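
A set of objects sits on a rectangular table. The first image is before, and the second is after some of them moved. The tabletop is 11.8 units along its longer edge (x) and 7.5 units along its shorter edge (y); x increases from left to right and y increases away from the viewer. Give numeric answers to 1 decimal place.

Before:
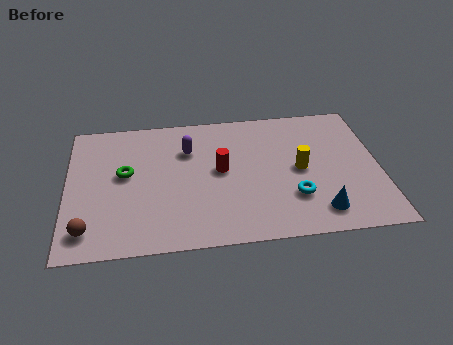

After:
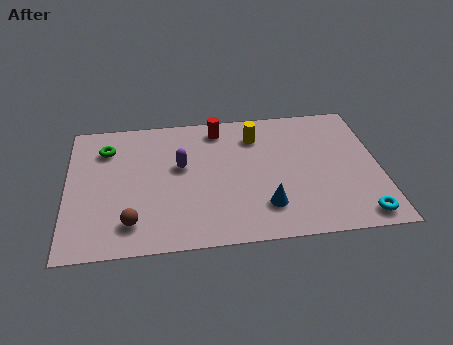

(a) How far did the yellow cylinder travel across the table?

2.6

The yellow cylinder was near (8.8, 3.7) before and (7.2, 5.8) after, so it travelled √(1.6² + 2.1²) ≈ 2.6 units.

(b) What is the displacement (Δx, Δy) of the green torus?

(-0.7, 1.5)

From the two frames, the green torus sits at roughly (2.2, 4.2) before and (1.5, 5.7) after.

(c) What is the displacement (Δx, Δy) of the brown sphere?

(1.6, 0.2)

The brown sphere started near (0.8, 1.3) and ended near (2.4, 1.5).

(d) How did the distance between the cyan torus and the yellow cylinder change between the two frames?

+4.6

They were about 1.5 units apart before and 6.1 after — 4.6 units further apart.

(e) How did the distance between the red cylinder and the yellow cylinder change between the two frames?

-1.5

The distance was about 3.0 in the first image and 1.5 in the second, so they moved 1.5 units closer together.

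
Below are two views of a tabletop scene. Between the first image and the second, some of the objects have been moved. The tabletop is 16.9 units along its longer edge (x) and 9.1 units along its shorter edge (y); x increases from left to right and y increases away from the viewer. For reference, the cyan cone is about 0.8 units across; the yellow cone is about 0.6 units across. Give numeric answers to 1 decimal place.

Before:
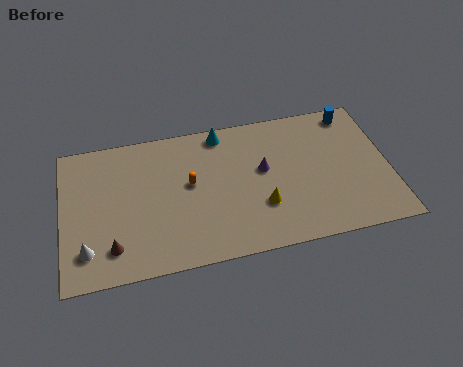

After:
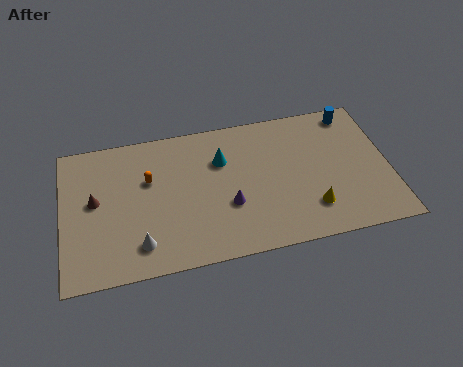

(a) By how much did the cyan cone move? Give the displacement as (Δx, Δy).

(-0.1, -1.8)

The cyan cone started near (8.4, 8.1) and ended near (8.3, 6.3).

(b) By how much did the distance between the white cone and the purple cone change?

-4.9

Before: roughly 9.7 units apart; after: 4.8. That's 4.9 units closer together.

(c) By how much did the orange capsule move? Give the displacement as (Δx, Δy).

(-2.1, 0.7)

The orange capsule was at about (6.6, 5.1) and moved to about (4.5, 5.8).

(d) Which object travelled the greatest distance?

the brown cone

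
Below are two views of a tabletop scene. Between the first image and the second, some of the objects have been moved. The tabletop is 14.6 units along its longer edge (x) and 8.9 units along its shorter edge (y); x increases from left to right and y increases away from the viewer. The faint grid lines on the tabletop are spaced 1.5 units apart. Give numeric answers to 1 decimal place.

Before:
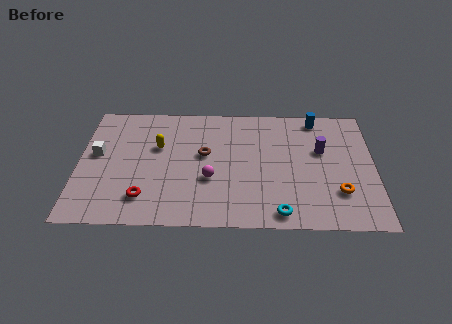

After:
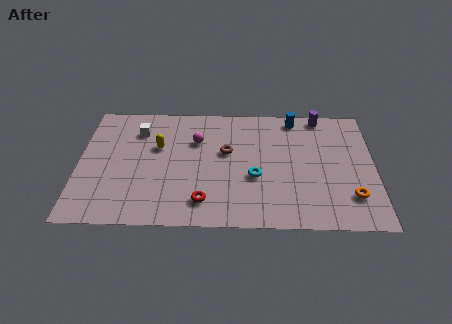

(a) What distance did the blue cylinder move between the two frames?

1.1

From (11.8, 7.9) to (10.7, 7.9), the blue cylinder covered √(1.1² + 0.0²) ≈ 1.1 units.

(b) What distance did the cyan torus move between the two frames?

2.8

The cyan torus moved from about (9.9, 1.0) to (8.7, 3.5), a distance of √(1.2² + 2.5²) ≈ 2.8.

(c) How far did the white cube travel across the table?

2.7

The white cube was near (0.9, 5.0) before and (2.9, 6.8) after, so it travelled √(2.0² + 1.8²) ≈ 2.7 units.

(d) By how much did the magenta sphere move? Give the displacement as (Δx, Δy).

(-0.7, 2.8)

From the two frames, the magenta sphere sits at roughly (6.5, 3.3) before and (5.8, 6.1) after.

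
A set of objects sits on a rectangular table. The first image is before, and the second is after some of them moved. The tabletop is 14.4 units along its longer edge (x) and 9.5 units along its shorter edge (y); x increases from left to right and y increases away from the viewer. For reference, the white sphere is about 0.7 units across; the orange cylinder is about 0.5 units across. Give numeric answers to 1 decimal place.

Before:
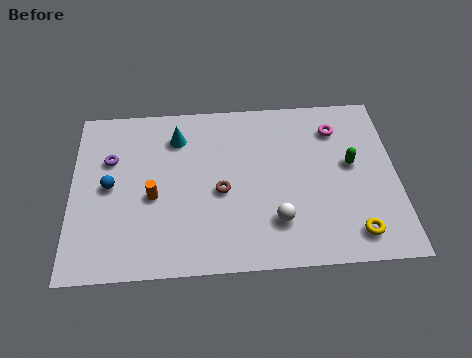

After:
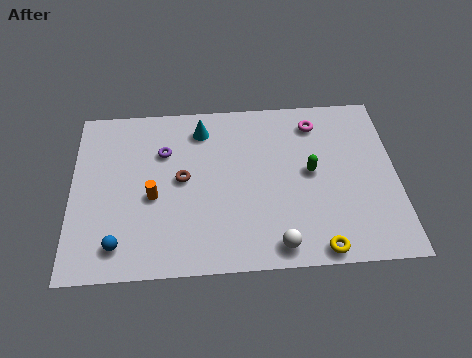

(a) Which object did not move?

the orange cylinder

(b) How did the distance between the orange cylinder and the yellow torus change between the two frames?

-1.3

The distance was about 9.2 in the first image and 7.9 in the second, so they moved 1.3 units closer together.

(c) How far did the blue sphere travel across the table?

3.2

The blue sphere was near (1.7, 4.8) before and (2.1, 1.6) after, so it travelled √(0.4² + 3.2²) ≈ 3.2 units.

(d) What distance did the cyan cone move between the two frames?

1.2

The cyan cone was near (4.7, 7.4) before and (5.8, 7.8) after, so it travelled √(1.1² + 0.4²) ≈ 1.2 units.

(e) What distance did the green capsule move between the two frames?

1.8

The green capsule moved from about (12.4, 5.3) to (10.6, 5.0), a distance of √(1.8² + 0.3²) ≈ 1.8.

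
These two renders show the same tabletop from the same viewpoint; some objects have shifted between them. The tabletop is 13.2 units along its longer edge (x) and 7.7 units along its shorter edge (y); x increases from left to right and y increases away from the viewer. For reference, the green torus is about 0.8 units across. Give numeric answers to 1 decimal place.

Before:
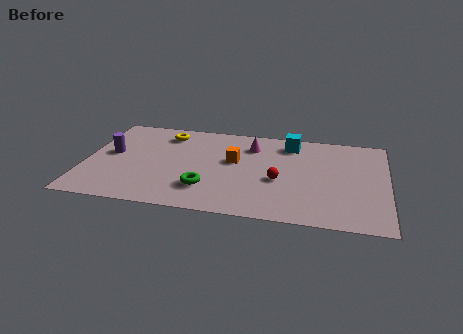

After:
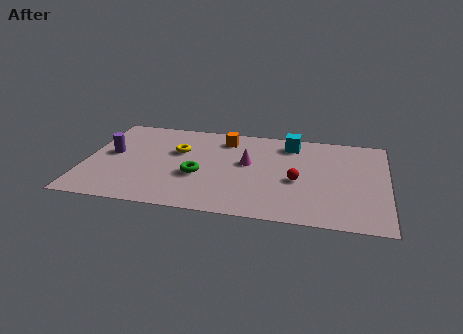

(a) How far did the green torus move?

1.1

The green torus was near (5.4, 2.0) before and (5.0, 3.0) after, so it travelled √(0.4² + 1.0²) ≈ 1.1 units.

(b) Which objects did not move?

the purple cylinder and the cyan cube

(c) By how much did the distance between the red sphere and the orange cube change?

+2.1

The distance was about 2.4 in the first image and 4.5 in the second, so they moved 2.1 units further apart.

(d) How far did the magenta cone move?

1.5

The magenta cone was near (7.2, 5.9) before and (7.1, 4.4) after, so it travelled √(0.1² + 1.5²) ≈ 1.5 units.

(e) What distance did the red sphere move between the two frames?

0.8

From (8.5, 3.2) to (9.3, 3.3), the red sphere covered √(0.8² + 0.1²) ≈ 0.8 units.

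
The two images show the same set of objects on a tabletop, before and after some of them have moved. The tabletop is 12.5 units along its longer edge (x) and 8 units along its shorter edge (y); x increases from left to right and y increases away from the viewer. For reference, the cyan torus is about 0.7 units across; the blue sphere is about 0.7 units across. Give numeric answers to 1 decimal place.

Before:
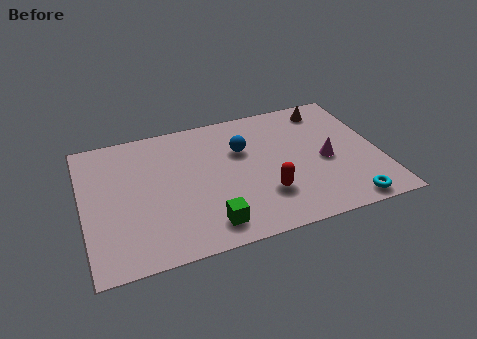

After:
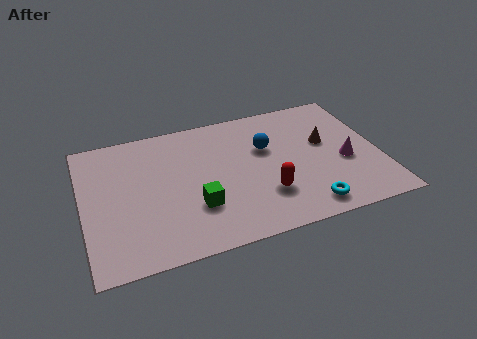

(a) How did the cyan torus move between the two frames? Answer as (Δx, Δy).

(-1.7, 0.3)

The cyan torus was at about (10.8, 0.8) and moved to about (9.1, 1.1).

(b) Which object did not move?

the red capsule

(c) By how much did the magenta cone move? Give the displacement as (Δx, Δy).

(0.8, -0.3)

The magenta cone started near (10.2, 3.6) and ended near (11.0, 3.3).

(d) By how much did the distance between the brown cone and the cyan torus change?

-2.2

They were about 6.0 units apart before and 3.8 after — 2.2 units closer together.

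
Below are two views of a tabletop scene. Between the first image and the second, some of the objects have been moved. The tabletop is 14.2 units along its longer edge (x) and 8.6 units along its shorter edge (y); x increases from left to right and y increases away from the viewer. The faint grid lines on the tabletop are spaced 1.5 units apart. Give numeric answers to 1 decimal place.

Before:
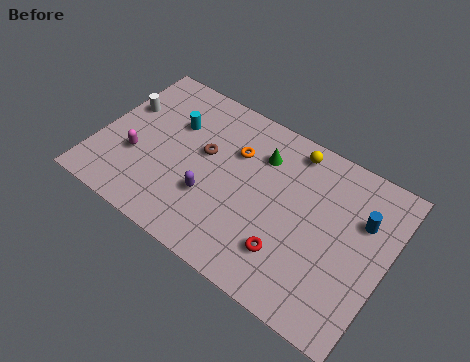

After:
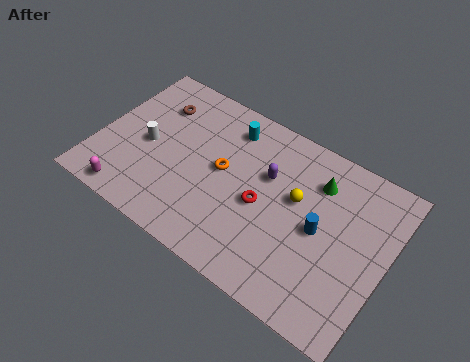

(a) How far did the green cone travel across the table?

2.8

The green cone was near (7.7, 6.4) before and (10.5, 6.5) after, so it travelled √(2.8² + 0.1²) ≈ 2.8 units.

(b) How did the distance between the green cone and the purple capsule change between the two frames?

-1.5

They were about 4.0 units apart before and 2.5 after — 1.5 units closer together.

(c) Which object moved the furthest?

the purple capsule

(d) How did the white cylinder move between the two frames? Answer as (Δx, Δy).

(1.5, -1.5)

From the two frames, the white cylinder sits at roughly (0.9, 5.5) before and (2.4, 4.0) after.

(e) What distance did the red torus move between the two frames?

2.3

The red torus moved from about (9.8, 2.2) to (8.2, 3.9), a distance of √(1.6² + 1.7²) ≈ 2.3.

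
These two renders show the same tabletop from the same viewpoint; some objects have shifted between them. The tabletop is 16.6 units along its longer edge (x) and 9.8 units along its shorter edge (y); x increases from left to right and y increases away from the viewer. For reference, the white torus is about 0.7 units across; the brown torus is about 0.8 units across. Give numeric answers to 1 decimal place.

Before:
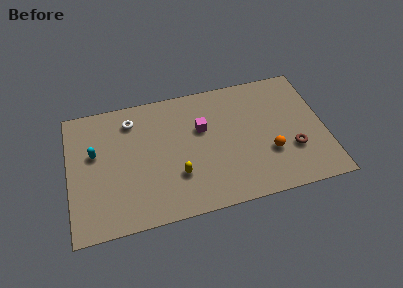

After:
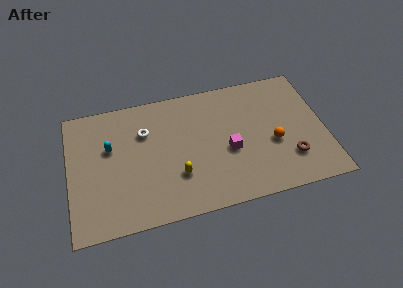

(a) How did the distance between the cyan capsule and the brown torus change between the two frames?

-1.0

Before: roughly 13.0 units apart; after: 12.0. That's 1.0 units closer together.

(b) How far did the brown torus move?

0.6

The brown torus was near (14.4, 3.2) before and (14.2, 2.6) after, so it travelled √(0.2² + 0.6²) ≈ 0.6 units.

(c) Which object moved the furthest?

the magenta cube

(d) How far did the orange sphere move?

0.8

The orange sphere moved from about (12.9, 3.3) to (13.2, 4.0), a distance of √(0.3² + 0.7²) ≈ 0.8.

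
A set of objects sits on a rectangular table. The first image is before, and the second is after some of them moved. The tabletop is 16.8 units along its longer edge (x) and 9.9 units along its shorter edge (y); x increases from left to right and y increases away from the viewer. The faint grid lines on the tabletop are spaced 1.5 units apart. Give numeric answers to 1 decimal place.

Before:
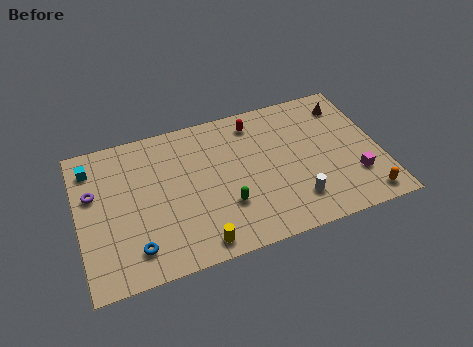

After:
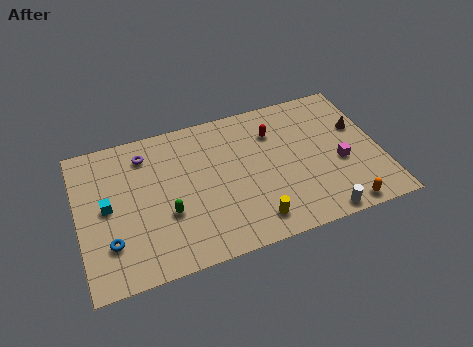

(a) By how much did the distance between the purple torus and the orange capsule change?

-2.9

The distance was about 15.5 in the first image and 12.6 in the second, so they moved 2.9 units closer together.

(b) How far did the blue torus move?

1.5

From (2.9, 1.9) to (1.6, 2.7), the blue torus covered √(1.3² + 0.8²) ≈ 1.5 units.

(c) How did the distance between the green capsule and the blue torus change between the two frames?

-1.9

Before: roughly 5.2 units apart; after: 3.3. That's 1.9 units closer together.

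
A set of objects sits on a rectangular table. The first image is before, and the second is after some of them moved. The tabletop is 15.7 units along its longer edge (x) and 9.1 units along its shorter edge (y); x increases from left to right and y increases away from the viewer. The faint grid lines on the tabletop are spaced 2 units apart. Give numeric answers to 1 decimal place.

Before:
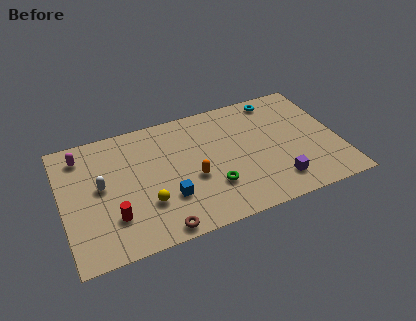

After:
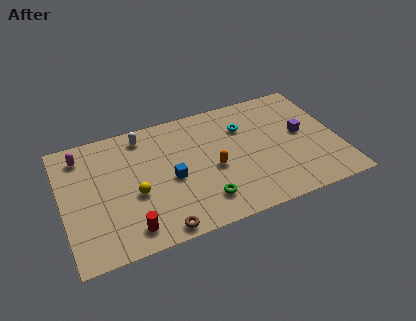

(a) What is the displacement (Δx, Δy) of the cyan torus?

(-2.1, -1.5)

From the two frames, the cyan torus sits at roughly (12.6, 8.0) before and (10.5, 6.5) after.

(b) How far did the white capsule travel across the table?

3.9

From (2.2, 4.9) to (4.8, 7.8), the white capsule covered √(2.6² + 2.9²) ≈ 3.9 units.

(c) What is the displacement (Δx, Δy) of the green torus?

(-0.6, -0.8)

The green torus was at about (8.3, 2.7) and moved to about (7.7, 1.9).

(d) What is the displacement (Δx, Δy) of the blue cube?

(0.3, 1.3)

The blue cube was at about (5.8, 2.8) and moved to about (6.1, 4.1).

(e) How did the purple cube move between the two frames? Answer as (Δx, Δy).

(1.8, 3.1)

The purple cube started near (11.9, 1.8) and ended near (13.7, 4.9).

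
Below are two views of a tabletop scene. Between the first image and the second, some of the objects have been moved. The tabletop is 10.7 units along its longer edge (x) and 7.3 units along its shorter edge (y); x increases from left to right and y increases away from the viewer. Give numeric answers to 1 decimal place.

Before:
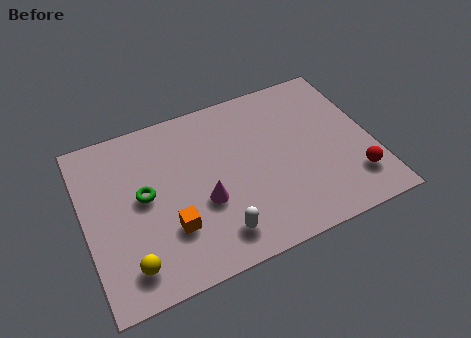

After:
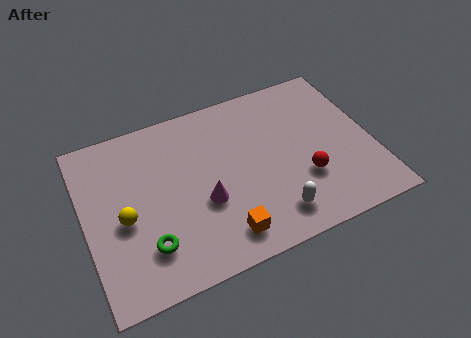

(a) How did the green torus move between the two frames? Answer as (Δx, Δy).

(-0.1, -2.1)

The green torus started near (2.2, 3.9) and ended near (2.1, 1.8).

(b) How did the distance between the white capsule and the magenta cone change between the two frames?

+1.3

They were about 1.5 units apart before and 2.8 after — 1.3 units further apart.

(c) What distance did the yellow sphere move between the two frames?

1.9

The yellow sphere moved from about (1.4, 1.3) to (1.4, 3.2), a distance of √(0.0² + 1.9²) ≈ 1.9.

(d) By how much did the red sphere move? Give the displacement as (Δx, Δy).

(-1.8, 0.7)

The red sphere started near (9.8, 1.7) and ended near (8.0, 2.4).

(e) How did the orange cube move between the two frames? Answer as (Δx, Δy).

(1.8, -1.0)

The orange cube started near (3.0, 2.2) and ended near (4.8, 1.2).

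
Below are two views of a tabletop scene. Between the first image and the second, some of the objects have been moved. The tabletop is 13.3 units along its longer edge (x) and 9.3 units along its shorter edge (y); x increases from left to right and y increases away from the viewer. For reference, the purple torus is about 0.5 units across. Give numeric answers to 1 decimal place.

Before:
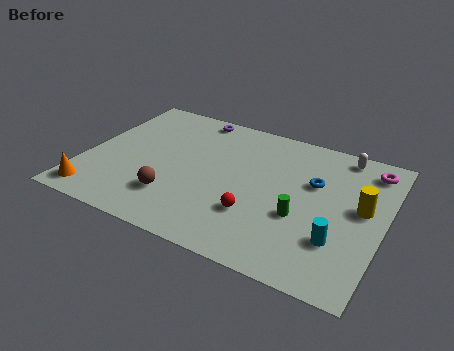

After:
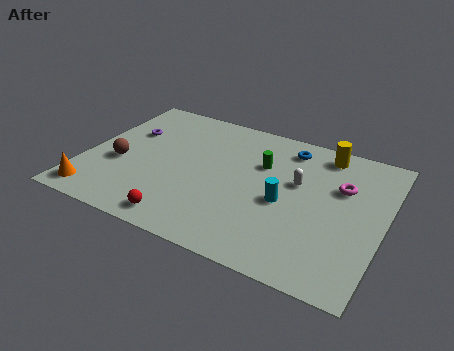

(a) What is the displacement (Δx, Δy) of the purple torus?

(-2.7, -2.3)

The purple torus started near (4.3, 8.4) and ended near (1.6, 6.1).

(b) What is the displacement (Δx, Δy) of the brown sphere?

(-2.7, 1.3)

From the two frames, the brown sphere sits at roughly (4.3, 2.4) before and (1.6, 3.7) after.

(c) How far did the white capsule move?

3.2

The white capsule moved from about (11.1, 8.3) to (9.4, 5.6), a distance of √(1.7² + 2.7²) ≈ 3.2.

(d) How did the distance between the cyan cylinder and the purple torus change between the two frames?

-1.5

They were about 9.2 units apart before and 7.7 after — 1.5 units closer together.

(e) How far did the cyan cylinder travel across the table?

2.9

The cyan cylinder was near (11.5, 2.7) before and (9.0, 4.1) after, so it travelled √(2.5² + 1.4²) ≈ 2.9 units.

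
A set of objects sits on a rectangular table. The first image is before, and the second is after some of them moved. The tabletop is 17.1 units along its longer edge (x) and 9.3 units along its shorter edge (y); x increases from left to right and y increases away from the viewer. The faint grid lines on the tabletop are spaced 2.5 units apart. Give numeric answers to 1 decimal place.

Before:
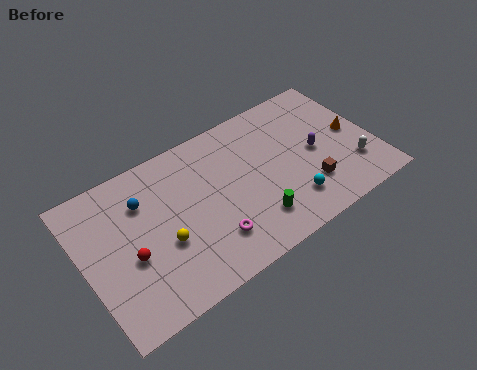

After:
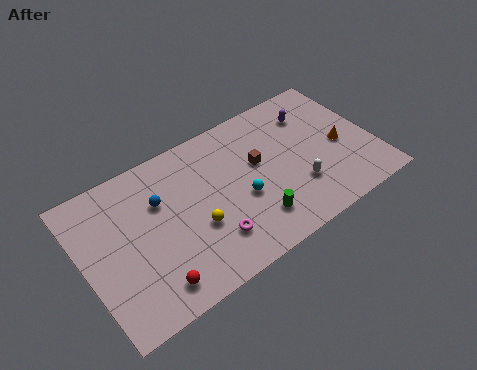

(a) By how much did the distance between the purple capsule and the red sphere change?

+0.8

They were about 11.2 units apart before and 12.0 after — 0.8 units further apart.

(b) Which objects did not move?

the green cylinder and the magenta torus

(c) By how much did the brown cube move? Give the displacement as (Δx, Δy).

(-2.5, 3.0)

The brown cube was at about (12.9, 2.5) and moved to about (10.4, 5.5).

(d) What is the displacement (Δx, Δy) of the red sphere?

(0.9, -2.3)

The red sphere started near (2.5, 3.8) and ended near (3.4, 1.5).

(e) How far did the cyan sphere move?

3.1

From (11.7, 2.1) to (9.1, 3.8), the cyan sphere covered √(2.6² + 1.7²) ≈ 3.1 units.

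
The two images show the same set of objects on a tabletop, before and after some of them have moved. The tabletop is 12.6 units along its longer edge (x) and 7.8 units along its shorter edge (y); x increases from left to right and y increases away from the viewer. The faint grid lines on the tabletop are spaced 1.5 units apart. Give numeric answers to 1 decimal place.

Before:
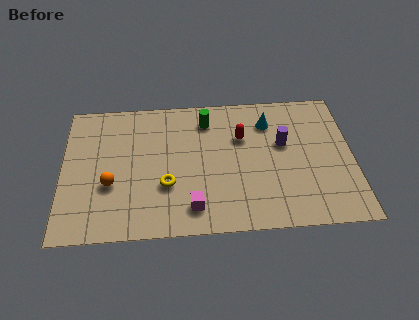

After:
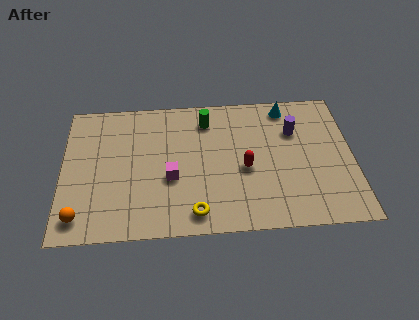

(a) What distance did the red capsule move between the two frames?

1.8

The red capsule moved from about (7.8, 5.2) to (7.9, 3.4), a distance of √(0.1² + 1.8²) ≈ 1.8.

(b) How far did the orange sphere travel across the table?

2.1

The orange sphere was near (2.1, 2.9) before and (0.8, 1.2) after, so it travelled √(1.3² + 1.7²) ≈ 2.1 units.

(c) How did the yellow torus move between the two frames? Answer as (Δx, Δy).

(1.2, -1.6)

The yellow torus started near (4.5, 2.7) and ended near (5.7, 1.1).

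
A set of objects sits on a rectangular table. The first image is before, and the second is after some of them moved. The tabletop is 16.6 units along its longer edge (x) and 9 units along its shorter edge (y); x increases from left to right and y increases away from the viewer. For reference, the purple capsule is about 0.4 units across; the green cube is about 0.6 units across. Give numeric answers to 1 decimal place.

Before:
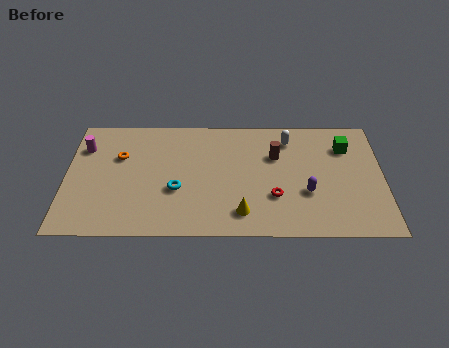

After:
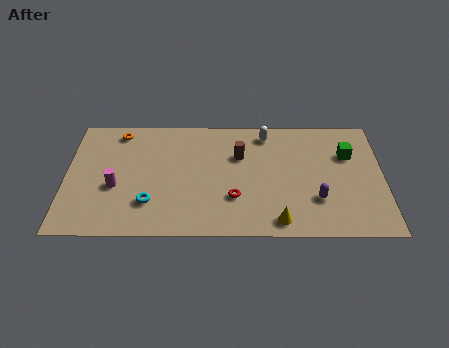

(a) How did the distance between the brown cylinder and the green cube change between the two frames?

+1.9

Before: roughly 3.8 units apart; after: 5.7. That's 1.9 units further apart.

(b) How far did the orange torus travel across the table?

1.9

The orange torus moved from about (2.8, 5.9) to (2.7, 7.8), a distance of √(0.1² + 1.9²) ≈ 1.9.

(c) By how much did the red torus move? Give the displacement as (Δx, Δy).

(-2.1, -0.1)

The red torus was at about (10.9, 2.9) and moved to about (8.8, 2.8).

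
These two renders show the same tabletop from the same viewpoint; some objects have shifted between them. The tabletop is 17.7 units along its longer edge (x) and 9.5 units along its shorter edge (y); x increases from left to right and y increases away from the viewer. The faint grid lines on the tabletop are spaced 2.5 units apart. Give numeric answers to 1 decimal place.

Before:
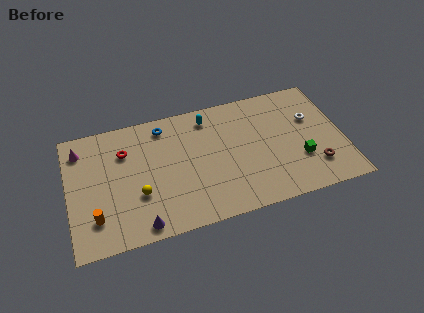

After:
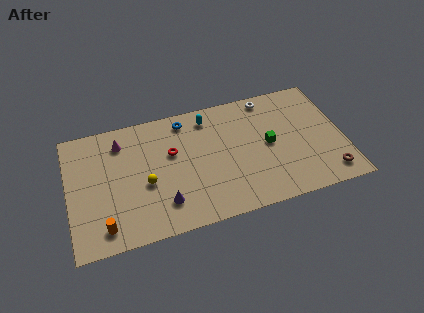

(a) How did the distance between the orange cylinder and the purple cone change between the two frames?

+0.8

Before: roughly 3.1 units apart; after: 3.9. That's 0.8 units further apart.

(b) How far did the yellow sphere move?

0.9

The yellow sphere was near (4.4, 3.3) before and (4.9, 4.0) after, so it travelled √(0.5² + 0.7²) ≈ 0.9 units.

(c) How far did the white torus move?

3.5

From (15.8, 6.1) to (13.2, 8.5), the white torus covered √(2.6² + 2.4²) ≈ 3.5 units.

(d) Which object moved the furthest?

the white torus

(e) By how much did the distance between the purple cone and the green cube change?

-3.1

The distance was about 10.6 in the first image and 7.5 in the second, so they moved 3.1 units closer together.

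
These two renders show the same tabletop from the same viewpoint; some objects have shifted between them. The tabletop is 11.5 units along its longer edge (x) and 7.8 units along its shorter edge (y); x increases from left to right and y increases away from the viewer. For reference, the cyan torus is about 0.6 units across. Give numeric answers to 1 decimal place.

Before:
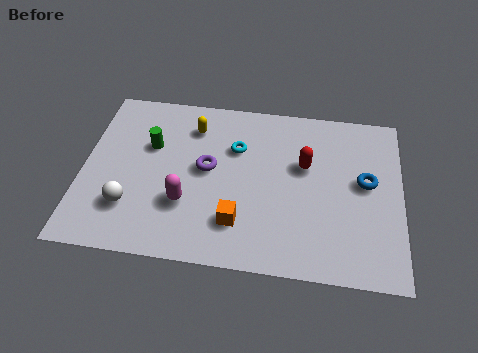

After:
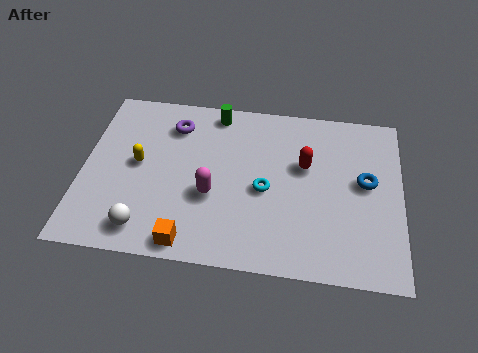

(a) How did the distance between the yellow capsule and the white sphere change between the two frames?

-1.6

They were about 4.5 units apart before and 2.9 after — 1.6 units closer together.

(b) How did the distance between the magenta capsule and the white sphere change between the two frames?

+0.9

Before: roughly 2.0 units apart; after: 2.9. That's 0.9 units further apart.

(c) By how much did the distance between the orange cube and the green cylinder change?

+1.6

Before: roughly 4.5 units apart; after: 6.1. That's 1.6 units further apart.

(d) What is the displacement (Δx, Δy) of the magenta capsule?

(0.9, 0.5)

From the two frames, the magenta capsule sits at roughly (3.8, 2.5) before and (4.7, 3.0) after.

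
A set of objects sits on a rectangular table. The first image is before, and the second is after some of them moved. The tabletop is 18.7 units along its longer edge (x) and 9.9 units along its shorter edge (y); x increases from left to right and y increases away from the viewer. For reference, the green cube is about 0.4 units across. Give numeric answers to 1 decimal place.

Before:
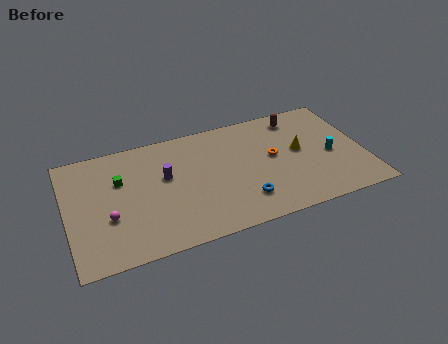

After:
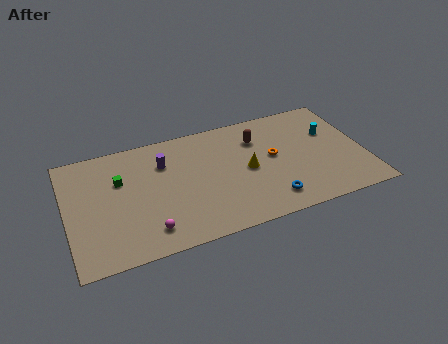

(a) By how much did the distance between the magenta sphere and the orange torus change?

-1.7

They were about 10.7 units apart before and 9.0 after — 1.7 units closer together.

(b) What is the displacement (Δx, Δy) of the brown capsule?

(-2.7, -1.1)

From the two frames, the brown capsule sits at roughly (14.9, 8.4) before and (12.2, 7.3) after.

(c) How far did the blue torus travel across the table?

1.7

From (10.8, 2.3) to (12.4, 1.8), the blue torus covered √(1.6² + 0.5²) ≈ 1.7 units.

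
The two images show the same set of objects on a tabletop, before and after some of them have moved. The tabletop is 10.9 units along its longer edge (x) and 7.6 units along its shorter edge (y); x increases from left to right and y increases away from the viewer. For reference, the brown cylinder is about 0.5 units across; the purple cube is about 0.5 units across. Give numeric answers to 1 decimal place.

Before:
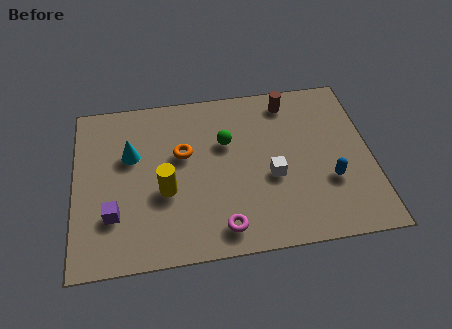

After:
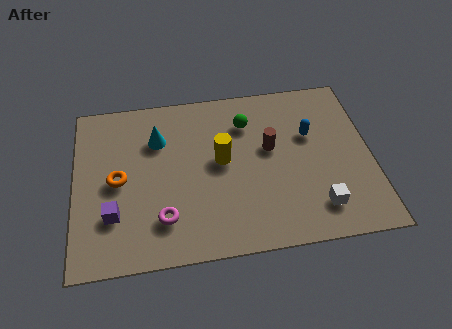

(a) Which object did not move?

the purple cube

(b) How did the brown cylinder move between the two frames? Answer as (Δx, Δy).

(-0.8, -2.1)

From the two frames, the brown cylinder sits at roughly (8.0, 6.5) before and (7.2, 4.4) after.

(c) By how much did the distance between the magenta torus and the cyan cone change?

-1.3

The distance was about 4.9 in the first image and 3.6 in the second, so they moved 1.3 units closer together.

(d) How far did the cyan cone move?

1.2

From (2.1, 4.8) to (3.1, 5.4), the cyan cone covered √(1.0² + 0.6²) ≈ 1.2 units.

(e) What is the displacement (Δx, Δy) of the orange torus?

(-2.4, -0.9)

The orange torus was at about (4.0, 4.6) and moved to about (1.6, 3.7).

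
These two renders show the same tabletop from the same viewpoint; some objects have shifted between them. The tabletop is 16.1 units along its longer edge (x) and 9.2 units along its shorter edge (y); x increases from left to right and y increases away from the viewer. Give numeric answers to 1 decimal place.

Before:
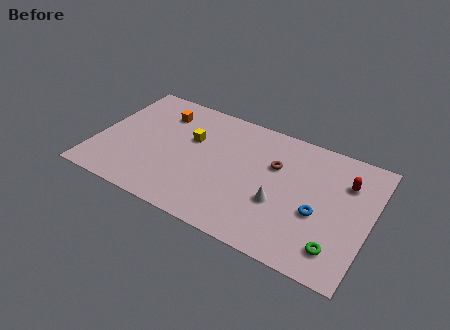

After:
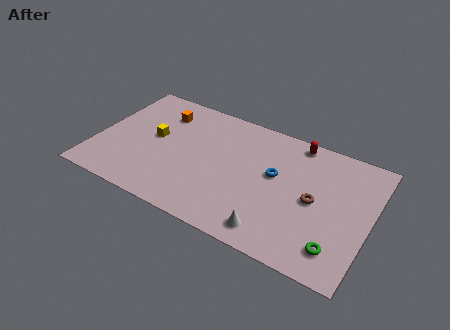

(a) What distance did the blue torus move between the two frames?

3.1

The blue torus moved from about (13.2, 3.7) to (10.5, 5.3), a distance of √(2.7² + 1.6²) ≈ 3.1.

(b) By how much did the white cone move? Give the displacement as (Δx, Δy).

(-0.1, -2.1)

The white cone was at about (11.0, 3.4) and moved to about (10.9, 1.3).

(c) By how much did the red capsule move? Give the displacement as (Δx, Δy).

(-3.1, 1.7)

The red capsule started near (14.5, 6.6) and ended near (11.4, 8.3).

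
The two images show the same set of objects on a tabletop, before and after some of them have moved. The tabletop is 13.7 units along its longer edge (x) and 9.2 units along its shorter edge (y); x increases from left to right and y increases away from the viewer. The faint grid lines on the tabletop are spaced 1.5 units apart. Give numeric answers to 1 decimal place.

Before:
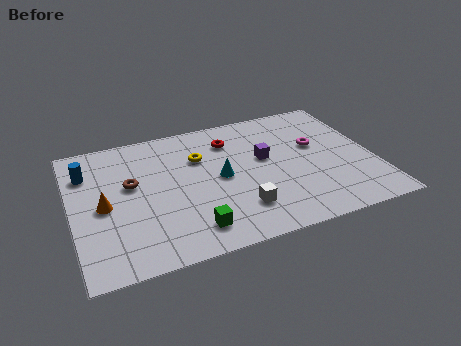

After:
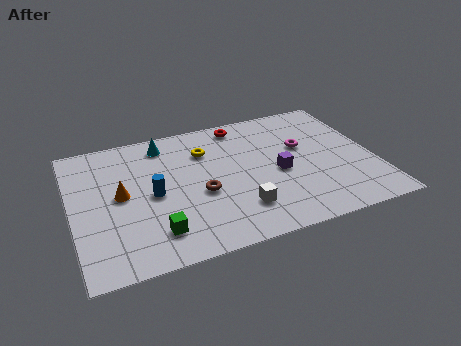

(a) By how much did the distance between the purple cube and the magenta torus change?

-0.4

They were about 2.4 units apart before and 2.0 after — 0.4 units closer together.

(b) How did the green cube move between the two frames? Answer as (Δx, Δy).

(-1.6, 0.3)

From the two frames, the green cube sits at roughly (5.1, 1.6) before and (3.5, 1.9) after.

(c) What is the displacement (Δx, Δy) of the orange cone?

(0.8, 0.5)

The orange cone was at about (1.4, 4.3) and moved to about (2.2, 4.8).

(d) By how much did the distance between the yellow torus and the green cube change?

+0.7

They were about 4.8 units apart before and 5.5 after — 0.7 units further apart.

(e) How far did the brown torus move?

3.4

The brown torus moved from about (2.7, 5.4) to (5.7, 3.8), a distance of √(3.0² + 1.6²) ≈ 3.4.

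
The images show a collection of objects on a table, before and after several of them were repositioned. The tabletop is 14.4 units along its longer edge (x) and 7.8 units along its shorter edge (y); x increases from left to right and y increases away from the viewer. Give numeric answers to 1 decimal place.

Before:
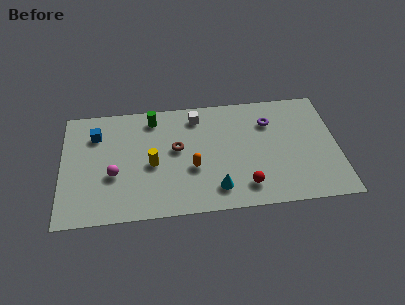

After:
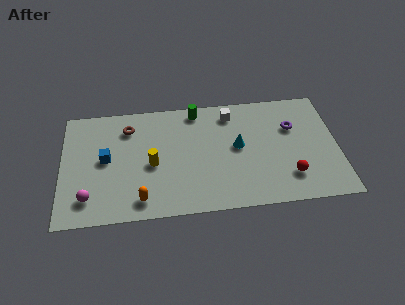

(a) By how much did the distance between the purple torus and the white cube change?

-0.4

The distance was about 3.9 in the first image and 3.5 in the second, so they moved 0.4 units closer together.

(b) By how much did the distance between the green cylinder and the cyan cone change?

-2.6

Before: roughly 6.0 units apart; after: 3.4. That's 2.6 units closer together.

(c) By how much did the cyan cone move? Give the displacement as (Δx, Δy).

(1.2, 2.7)

From the two frames, the cyan cone sits at roughly (8.0, 1.5) before and (9.2, 4.2) after.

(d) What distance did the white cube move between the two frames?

1.8

The white cube was near (7.1, 6.5) before and (8.9, 6.5) after, so it travelled √(1.8² + 0.0²) ≈ 1.8 units.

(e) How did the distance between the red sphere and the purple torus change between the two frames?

-1.1

Before: roughly 4.4 units apart; after: 3.3. That's 1.1 units closer together.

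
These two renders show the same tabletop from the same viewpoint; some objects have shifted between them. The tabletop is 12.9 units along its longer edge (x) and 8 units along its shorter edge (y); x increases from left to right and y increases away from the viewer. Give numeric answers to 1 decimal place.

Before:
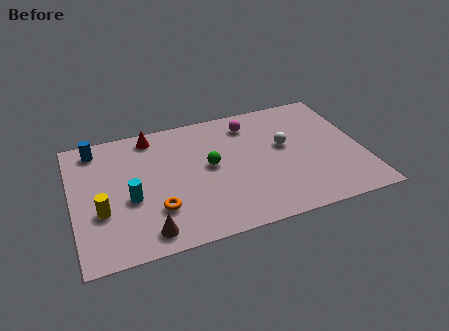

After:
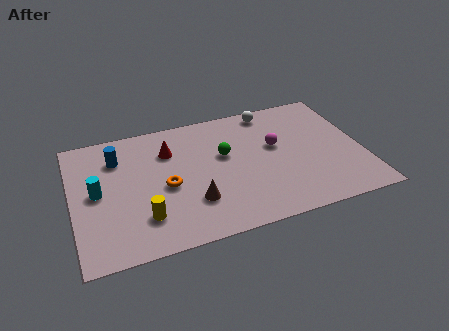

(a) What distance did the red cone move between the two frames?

1.4

From (3.7, 7.0) to (4.4, 5.8), the red cone covered √(0.7² + 1.2²) ≈ 1.4 units.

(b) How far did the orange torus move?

1.4

The orange torus was near (3.6, 2.3) before and (4.1, 3.6) after, so it travelled √(0.5² + 1.3²) ≈ 1.4 units.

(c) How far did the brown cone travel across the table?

2.4

The brown cone moved from about (3.1, 1.1) to (5.2, 2.3), a distance of √(2.1² + 1.2²) ≈ 2.4.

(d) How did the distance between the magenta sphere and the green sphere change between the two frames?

-0.7

They were about 3.0 units apart before and 2.3 after — 0.7 units closer together.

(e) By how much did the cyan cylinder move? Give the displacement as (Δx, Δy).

(-1.4, 0.8)

The cyan cylinder was at about (2.5, 3.3) and moved to about (1.1, 4.1).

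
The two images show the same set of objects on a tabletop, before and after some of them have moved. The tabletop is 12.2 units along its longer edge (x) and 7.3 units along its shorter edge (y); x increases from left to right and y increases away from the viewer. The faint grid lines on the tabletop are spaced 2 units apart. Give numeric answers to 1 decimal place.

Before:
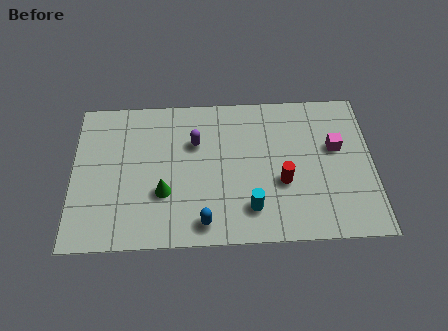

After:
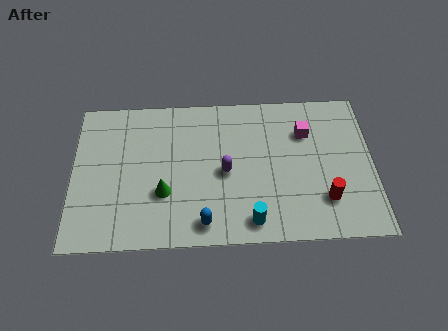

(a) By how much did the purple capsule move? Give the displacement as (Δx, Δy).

(1.2, -1.5)

The purple capsule was at about (5.0, 4.9) and moved to about (6.2, 3.4).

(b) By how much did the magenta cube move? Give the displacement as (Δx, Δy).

(-1.2, 0.8)

From the two frames, the magenta cube sits at roughly (10.7, 4.4) before and (9.5, 5.2) after.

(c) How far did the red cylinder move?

1.9

From (8.5, 2.8) to (10.2, 1.9), the red cylinder covered √(1.7² + 0.9²) ≈ 1.9 units.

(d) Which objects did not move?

the blue capsule and the green cone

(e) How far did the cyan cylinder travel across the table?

0.6

From (7.2, 1.6) to (7.2, 1.0), the cyan cylinder covered √(0.0² + 0.6²) ≈ 0.6 units.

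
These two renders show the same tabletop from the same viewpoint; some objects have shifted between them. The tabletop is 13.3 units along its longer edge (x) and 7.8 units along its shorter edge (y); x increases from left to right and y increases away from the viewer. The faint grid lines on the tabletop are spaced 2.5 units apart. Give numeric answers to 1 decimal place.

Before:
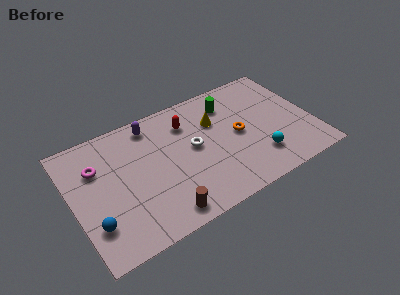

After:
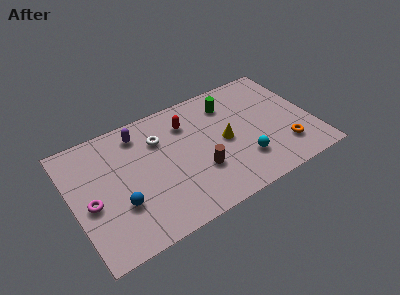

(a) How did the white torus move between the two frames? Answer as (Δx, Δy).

(-1.7, 1.4)

From the two frames, the white torus sits at roughly (6.7, 4.2) before and (5.0, 5.6) after.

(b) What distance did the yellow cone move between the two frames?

1.5

The yellow cone was near (8.1, 5.3) before and (8.4, 3.8) after, so it travelled √(0.3² + 1.5²) ≈ 1.5 units.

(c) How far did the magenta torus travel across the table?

2.1

The magenta torus moved from about (1.5, 5.4) to (0.9, 3.4), a distance of √(0.6² + 2.0²) ≈ 2.1.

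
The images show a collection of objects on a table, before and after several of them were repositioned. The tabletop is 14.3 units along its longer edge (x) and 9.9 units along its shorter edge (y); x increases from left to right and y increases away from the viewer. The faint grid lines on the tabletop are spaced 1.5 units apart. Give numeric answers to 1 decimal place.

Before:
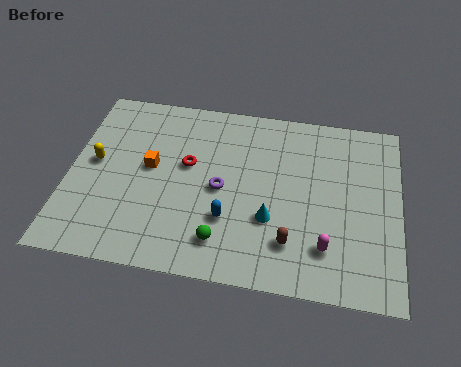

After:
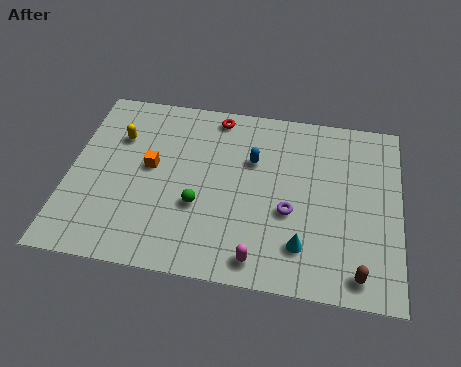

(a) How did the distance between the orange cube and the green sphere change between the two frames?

-2.0

They were about 4.8 units apart before and 2.8 after — 2.0 units closer together.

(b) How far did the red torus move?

3.2

The red torus moved from about (5.1, 5.8) to (6.2, 8.8), a distance of √(1.1² + 3.0²) ≈ 3.2.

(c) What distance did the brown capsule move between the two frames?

3.1

The brown capsule was near (9.7, 2.3) before and (12.6, 1.2) after, so it travelled √(2.9² + 1.1²) ≈ 3.1 units.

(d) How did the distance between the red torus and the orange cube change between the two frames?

+2.7

They were about 1.6 units apart before and 4.3 after — 2.7 units further apart.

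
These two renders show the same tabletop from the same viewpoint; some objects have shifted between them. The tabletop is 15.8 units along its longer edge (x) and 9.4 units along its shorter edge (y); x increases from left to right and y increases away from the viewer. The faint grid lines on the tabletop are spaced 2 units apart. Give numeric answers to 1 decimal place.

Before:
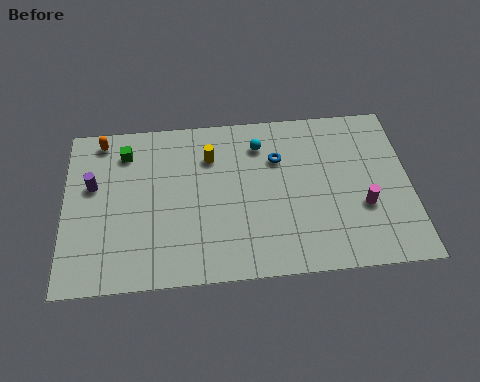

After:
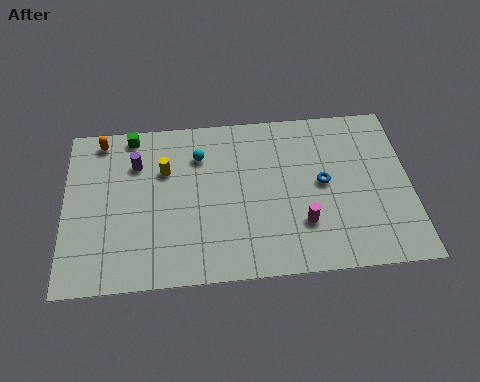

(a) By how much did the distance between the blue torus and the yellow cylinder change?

+4.2

Before: roughly 3.1 units apart; after: 7.3. That's 4.2 units further apart.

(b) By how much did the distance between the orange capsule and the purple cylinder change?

-0.4

They were about 2.6 units apart before and 2.2 after — 0.4 units closer together.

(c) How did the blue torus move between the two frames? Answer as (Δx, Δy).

(2.0, -1.6)

The blue torus started near (9.8, 6.5) and ended near (11.8, 4.9).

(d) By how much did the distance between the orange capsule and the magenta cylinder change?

-2.2

The distance was about 12.9 in the first image and 10.7 in the second, so they moved 2.2 units closer together.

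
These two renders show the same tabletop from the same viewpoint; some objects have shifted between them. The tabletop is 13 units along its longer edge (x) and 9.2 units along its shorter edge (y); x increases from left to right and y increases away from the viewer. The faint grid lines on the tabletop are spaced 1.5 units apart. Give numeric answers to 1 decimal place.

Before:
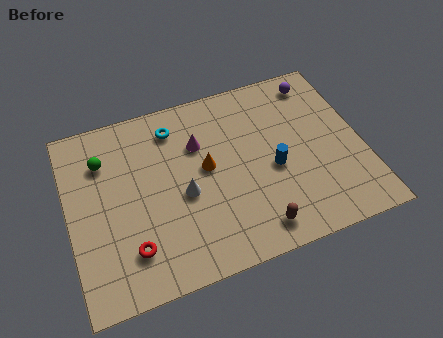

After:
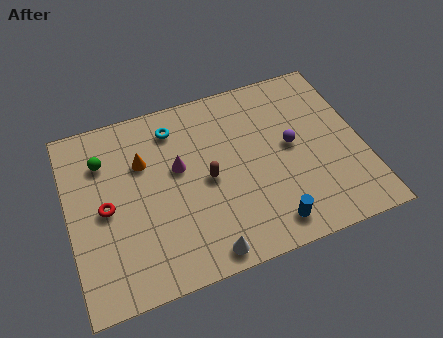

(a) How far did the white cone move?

3.2

The white cone was near (5.0, 4.0) before and (5.6, 0.9) after, so it travelled √(0.6² + 3.1²) ≈ 3.2 units.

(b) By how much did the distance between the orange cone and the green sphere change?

-3.0

Before: roughly 4.8 units apart; after: 1.8. That's 3.0 units closer together.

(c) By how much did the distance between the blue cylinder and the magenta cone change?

+1.6

Before: roughly 3.9 units apart; after: 5.5. That's 1.6 units further apart.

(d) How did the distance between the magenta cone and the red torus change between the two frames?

-2.0

They were about 5.4 units apart before and 3.4 after — 2.0 units closer together.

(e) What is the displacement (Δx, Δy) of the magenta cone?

(-1.0, -0.9)

From the two frames, the magenta cone sits at roughly (5.9, 6.3) before and (4.9, 5.4) after.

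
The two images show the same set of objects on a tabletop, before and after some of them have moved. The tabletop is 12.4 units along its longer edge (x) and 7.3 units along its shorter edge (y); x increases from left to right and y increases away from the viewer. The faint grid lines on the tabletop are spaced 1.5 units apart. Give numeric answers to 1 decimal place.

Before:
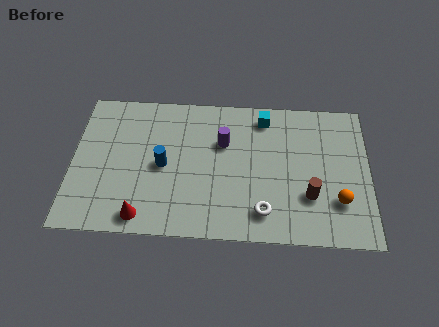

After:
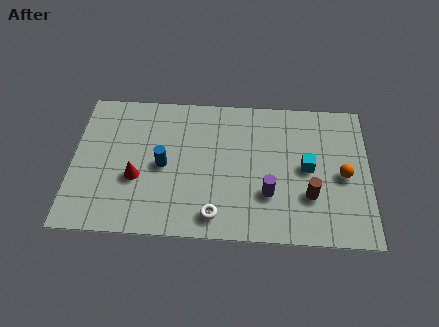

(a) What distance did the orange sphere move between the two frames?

1.3

The orange sphere moved from about (11.1, 2.1) to (11.3, 3.4), a distance of √(0.2² + 1.3²) ≈ 1.3.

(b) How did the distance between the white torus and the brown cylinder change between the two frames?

+2.0

They were about 2.1 units apart before and 4.1 after — 2.0 units further apart.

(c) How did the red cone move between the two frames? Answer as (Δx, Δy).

(-0.3, 1.9)

The red cone was at about (3.0, 0.9) and moved to about (2.7, 2.8).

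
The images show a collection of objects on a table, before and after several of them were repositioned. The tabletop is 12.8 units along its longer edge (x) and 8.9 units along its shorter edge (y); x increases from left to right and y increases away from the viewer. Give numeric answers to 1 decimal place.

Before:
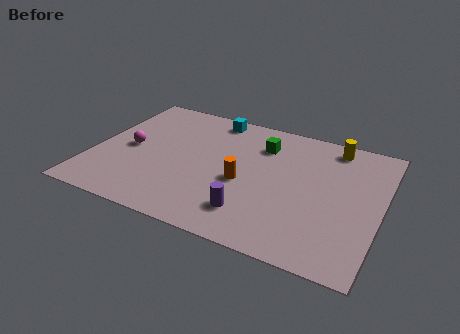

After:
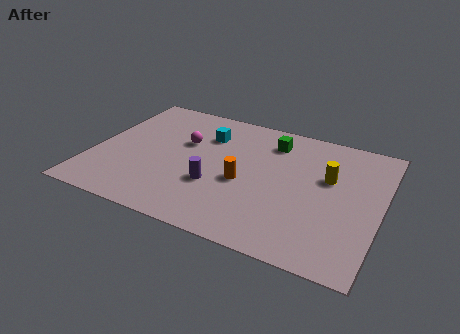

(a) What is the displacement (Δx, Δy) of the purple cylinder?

(-1.8, 1.2)

From the two frames, the purple cylinder sits at roughly (7.4, 1.9) before and (5.6, 3.1) after.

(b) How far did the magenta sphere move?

2.6

The magenta sphere moved from about (1.6, 4.3) to (3.9, 5.6), a distance of √(2.3² + 1.3²) ≈ 2.6.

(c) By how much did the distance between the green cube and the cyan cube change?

+0.3

They were about 2.7 units apart before and 3.0 after — 0.3 units further apart.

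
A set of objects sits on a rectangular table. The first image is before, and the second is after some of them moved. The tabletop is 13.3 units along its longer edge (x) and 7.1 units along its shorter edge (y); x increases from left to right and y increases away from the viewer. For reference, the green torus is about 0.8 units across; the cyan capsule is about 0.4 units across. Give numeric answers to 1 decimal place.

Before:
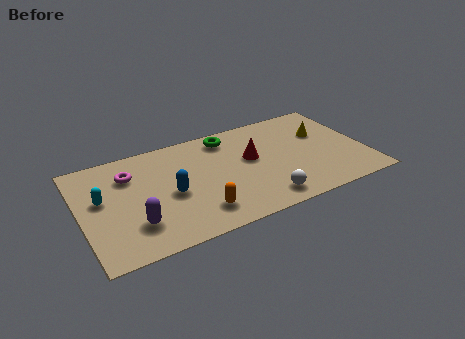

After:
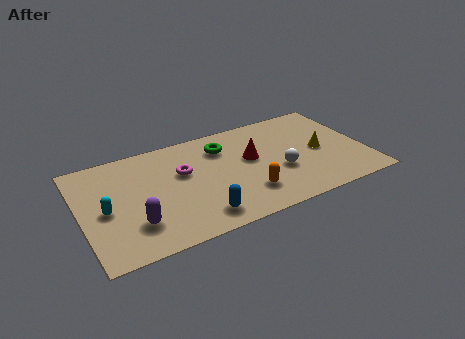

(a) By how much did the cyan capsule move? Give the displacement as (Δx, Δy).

(0.1, -0.8)

The cyan capsule was at about (1.0, 4.1) and moved to about (1.1, 3.3).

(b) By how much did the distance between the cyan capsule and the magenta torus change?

+2.1

The distance was about 1.8 in the first image and 3.9 in the second, so they moved 2.1 units further apart.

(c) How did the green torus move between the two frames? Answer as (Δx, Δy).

(-0.3, -0.6)

The green torus was at about (7.1, 6.0) and moved to about (6.8, 5.4).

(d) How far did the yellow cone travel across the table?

1.2

The yellow cone moved from about (11.5, 4.6) to (11.2, 3.4), a distance of √(0.3² + 1.2²) ≈ 1.2.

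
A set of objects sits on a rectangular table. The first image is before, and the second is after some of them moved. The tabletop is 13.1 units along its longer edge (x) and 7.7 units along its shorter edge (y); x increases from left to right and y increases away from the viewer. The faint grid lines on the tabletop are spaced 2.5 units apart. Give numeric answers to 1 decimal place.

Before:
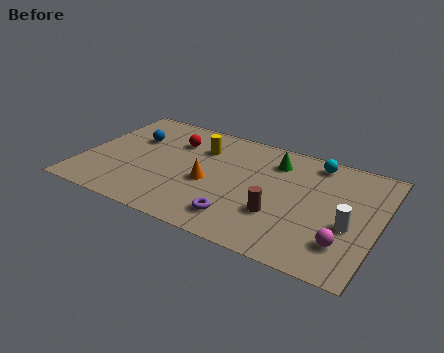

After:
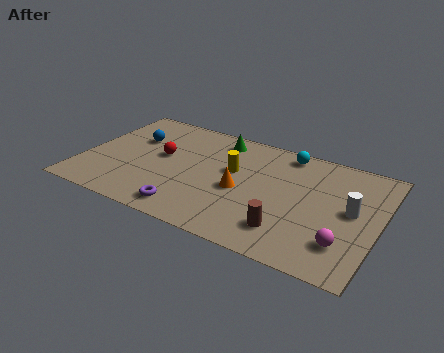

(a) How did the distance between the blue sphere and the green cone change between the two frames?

-2.4

Before: roughly 6.4 units apart; after: 4.0. That's 2.4 units closer together.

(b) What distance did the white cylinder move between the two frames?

1.0

The white cylinder was near (11.9, 3.1) before and (11.9, 4.1) after, so it travelled √(0.0² + 1.0²) ≈ 1.0 units.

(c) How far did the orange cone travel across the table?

1.4

The orange cone was near (5.7, 3.3) before and (7.1, 3.4) after, so it travelled √(1.4² + 0.1²) ≈ 1.4 units.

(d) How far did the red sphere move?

1.4

From (3.8, 5.6) to (3.4, 4.3), the red sphere covered √(0.4² + 1.3²) ≈ 1.4 units.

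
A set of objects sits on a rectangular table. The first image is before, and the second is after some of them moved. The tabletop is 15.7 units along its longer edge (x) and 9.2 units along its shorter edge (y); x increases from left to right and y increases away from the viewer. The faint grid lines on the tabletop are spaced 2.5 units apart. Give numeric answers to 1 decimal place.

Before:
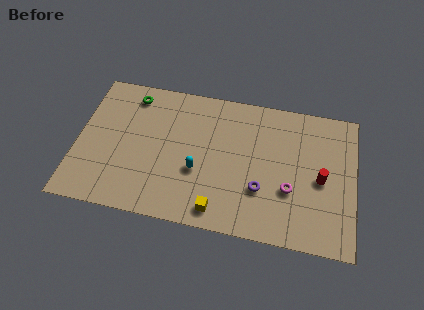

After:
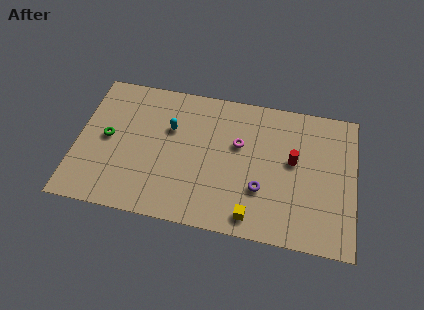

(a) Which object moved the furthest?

the magenta torus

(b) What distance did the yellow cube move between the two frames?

1.9

The yellow cube was near (8.2, 1.2) before and (10.1, 1.2) after, so it travelled √(1.9² + 0.0²) ≈ 1.9 units.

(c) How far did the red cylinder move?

1.8

From (13.8, 4.3) to (12.2, 5.2), the red cylinder covered √(1.6² + 0.9²) ≈ 1.8 units.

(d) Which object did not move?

the purple torus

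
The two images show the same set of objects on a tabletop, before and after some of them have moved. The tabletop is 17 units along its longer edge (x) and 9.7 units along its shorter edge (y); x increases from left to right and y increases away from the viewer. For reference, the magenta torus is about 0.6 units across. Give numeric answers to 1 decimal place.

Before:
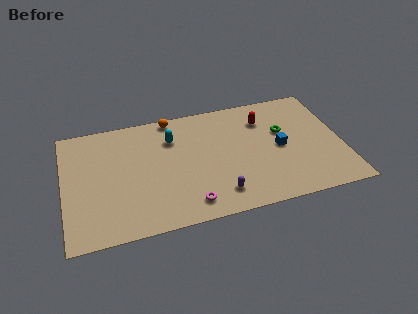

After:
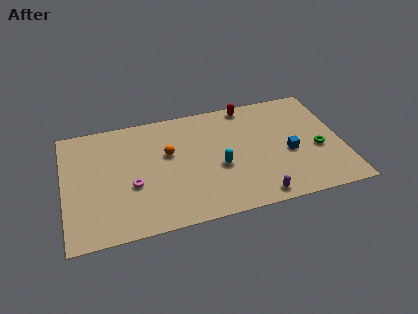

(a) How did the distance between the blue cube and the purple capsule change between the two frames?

-1.1

They were about 4.9 units apart before and 3.8 after — 1.1 units closer together.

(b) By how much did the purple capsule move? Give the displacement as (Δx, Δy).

(2.3, -0.8)

The purple capsule was at about (9.2, 1.8) and moved to about (11.5, 1.0).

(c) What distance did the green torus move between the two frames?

2.8

The green torus moved from about (13.5, 6.0) to (15.5, 4.0), a distance of √(2.0² + 2.0²) ≈ 2.8.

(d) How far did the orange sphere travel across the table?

3.0

The orange sphere moved from about (6.8, 8.9) to (6.4, 5.9), a distance of √(0.4² + 3.0²) ≈ 3.0.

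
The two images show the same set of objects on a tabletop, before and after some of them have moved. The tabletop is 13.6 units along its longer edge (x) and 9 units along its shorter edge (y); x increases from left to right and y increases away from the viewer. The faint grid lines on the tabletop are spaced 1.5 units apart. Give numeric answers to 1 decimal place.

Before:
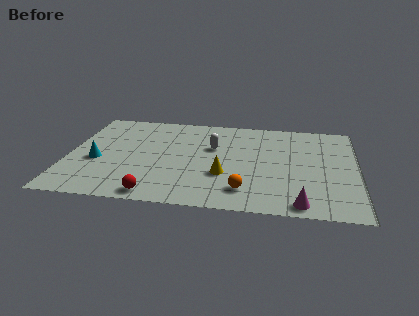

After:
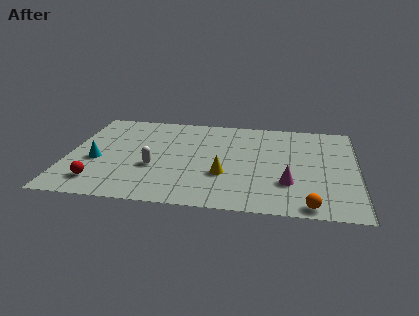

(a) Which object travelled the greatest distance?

the white capsule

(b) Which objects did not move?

the cyan cone and the yellow cone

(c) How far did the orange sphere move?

3.2

The orange sphere was near (8.4, 1.8) before and (11.4, 0.8) after, so it travelled √(3.0² + 1.0²) ≈ 3.2 units.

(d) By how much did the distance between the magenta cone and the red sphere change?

+2.2

Before: roughly 6.7 units apart; after: 8.9. That's 2.2 units further apart.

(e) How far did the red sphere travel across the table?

2.8

The red sphere moved from about (4.3, 0.9) to (1.6, 1.7), a distance of √(2.7² + 0.8²) ≈ 2.8.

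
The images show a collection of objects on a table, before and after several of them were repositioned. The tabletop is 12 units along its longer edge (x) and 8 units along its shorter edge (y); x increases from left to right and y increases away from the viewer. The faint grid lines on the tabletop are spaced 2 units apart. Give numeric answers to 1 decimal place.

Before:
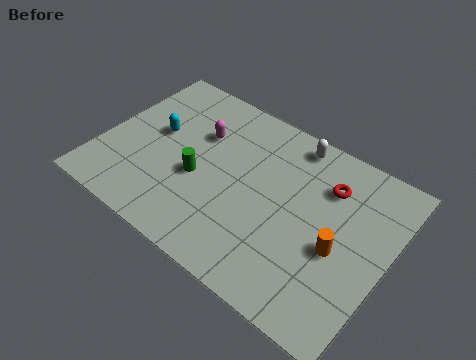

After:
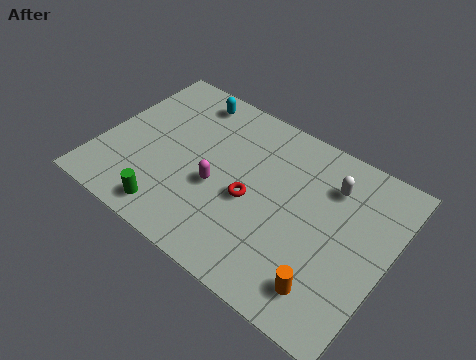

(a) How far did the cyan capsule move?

2.6

The cyan capsule was near (2.1, 4.5) before and (3.0, 6.9) after, so it travelled √(0.9² + 2.4²) ≈ 2.6 units.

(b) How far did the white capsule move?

2.1

From (7.5, 7.1) to (9.3, 6.0), the white capsule covered √(1.8² + 1.1²) ≈ 2.1 units.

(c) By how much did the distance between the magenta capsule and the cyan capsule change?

+2.2

The distance was about 1.9 in the first image and 4.1 in the second, so they moved 2.2 units further apart.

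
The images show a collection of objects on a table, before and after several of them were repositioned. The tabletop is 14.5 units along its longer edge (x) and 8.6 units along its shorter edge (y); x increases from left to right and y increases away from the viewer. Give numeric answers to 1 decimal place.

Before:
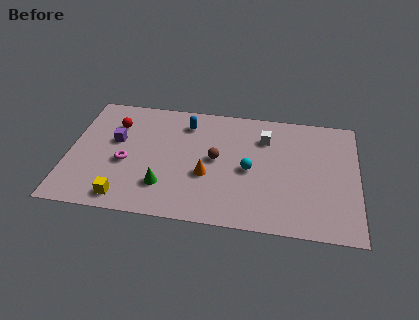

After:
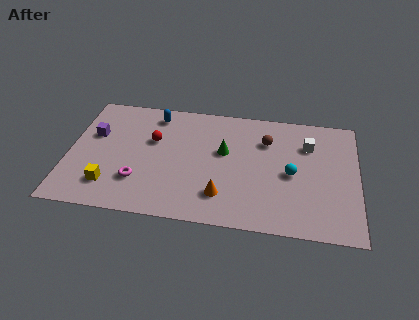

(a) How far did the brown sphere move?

3.0

The brown sphere was near (7.4, 4.5) before and (9.9, 6.2) after, so it travelled √(2.5² + 1.7²) ≈ 3.0 units.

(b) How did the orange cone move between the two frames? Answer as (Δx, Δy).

(0.8, -1.3)

From the two frames, the orange cone sits at roughly (7.0, 3.3) before and (7.8, 2.0) after.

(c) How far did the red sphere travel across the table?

2.2

From (2.2, 6.3) to (4.2, 5.4), the red sphere covered √(2.0² + 0.9²) ≈ 2.2 units.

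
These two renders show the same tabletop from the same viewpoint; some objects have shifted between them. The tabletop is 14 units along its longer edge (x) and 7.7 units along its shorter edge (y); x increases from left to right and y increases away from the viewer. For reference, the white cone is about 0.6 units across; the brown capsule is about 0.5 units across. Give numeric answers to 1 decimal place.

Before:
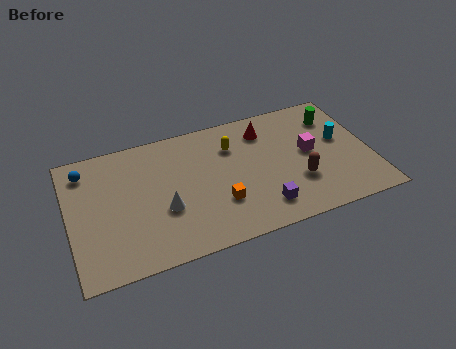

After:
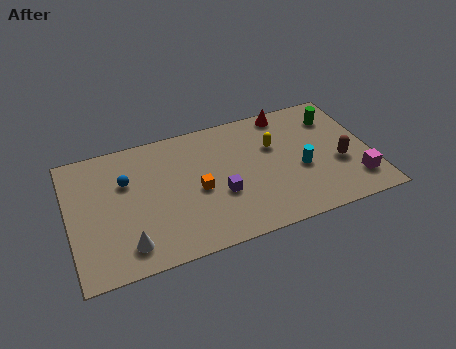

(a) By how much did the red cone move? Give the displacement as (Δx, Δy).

(1.1, 0.8)

The red cone started near (9.3, 6.1) and ended near (10.4, 6.9).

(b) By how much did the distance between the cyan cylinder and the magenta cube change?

+1.3

They were about 1.5 units apart before and 2.8 after — 1.3 units further apart.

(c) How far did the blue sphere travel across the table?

2.2

The blue sphere was near (0.9, 6.3) before and (2.7, 5.1) after, so it travelled √(1.8² + 1.2²) ≈ 2.2 units.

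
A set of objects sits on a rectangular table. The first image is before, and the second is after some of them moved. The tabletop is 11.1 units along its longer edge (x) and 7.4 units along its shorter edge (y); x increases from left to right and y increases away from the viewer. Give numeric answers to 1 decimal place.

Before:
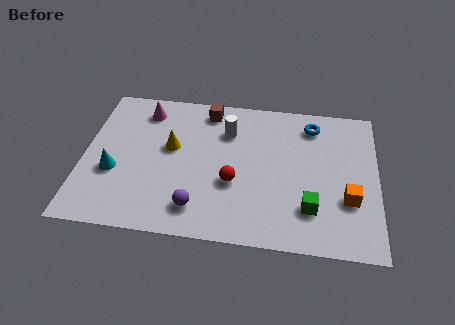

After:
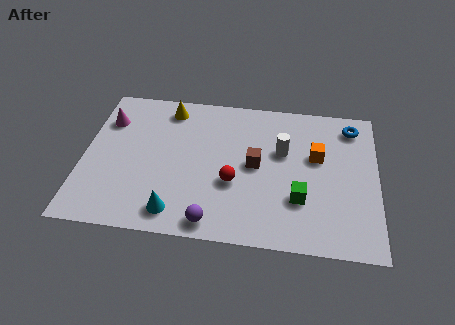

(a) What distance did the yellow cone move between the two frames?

2.0

From (3.3, 4.3) to (3.1, 6.3), the yellow cone covered √(0.2² + 2.0²) ≈ 2.0 units.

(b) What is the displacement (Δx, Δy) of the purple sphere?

(0.6, -0.6)

The purple sphere was at about (4.4, 1.4) and moved to about (5.0, 0.8).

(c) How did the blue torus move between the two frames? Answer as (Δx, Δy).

(1.5, 0.1)

From the two frames, the blue torus sits at roughly (8.6, 6.1) before and (10.1, 6.2) after.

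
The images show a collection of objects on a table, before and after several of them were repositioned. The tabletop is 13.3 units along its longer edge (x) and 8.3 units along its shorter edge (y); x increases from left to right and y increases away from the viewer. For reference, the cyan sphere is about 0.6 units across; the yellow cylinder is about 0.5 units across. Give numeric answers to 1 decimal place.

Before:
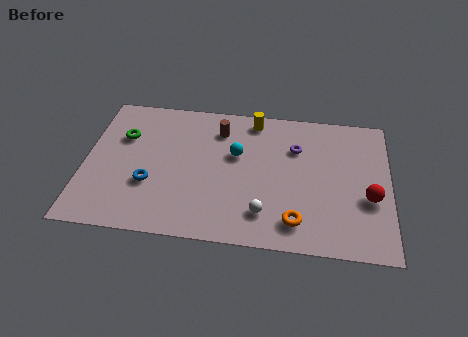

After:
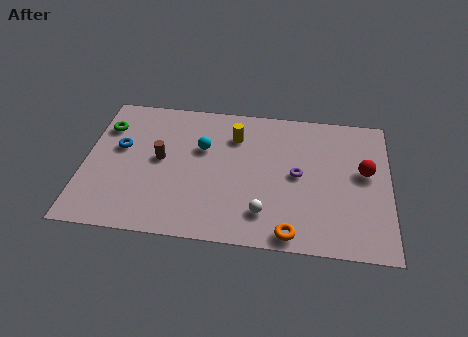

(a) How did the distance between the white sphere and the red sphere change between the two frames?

+0.5

The distance was about 4.7 in the first image and 5.2 in the second, so they moved 0.5 units further apart.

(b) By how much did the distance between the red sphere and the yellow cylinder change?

-0.6

Before: roughly 6.5 units apart; after: 5.9. That's 0.6 units closer together.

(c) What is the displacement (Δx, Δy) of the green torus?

(-0.8, 0.5)

The green torus was at about (1.6, 5.6) and moved to about (0.8, 6.1).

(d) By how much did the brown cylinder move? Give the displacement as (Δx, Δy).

(-2.5, -2.1)

The brown cylinder started near (5.8, 6.5) and ended near (3.3, 4.4).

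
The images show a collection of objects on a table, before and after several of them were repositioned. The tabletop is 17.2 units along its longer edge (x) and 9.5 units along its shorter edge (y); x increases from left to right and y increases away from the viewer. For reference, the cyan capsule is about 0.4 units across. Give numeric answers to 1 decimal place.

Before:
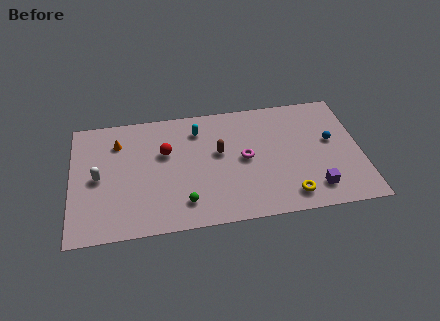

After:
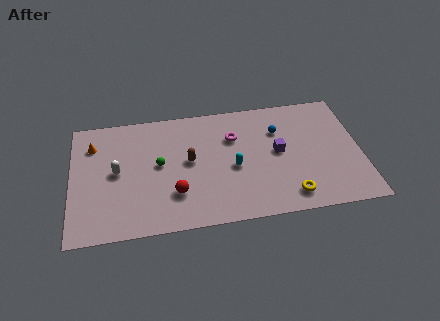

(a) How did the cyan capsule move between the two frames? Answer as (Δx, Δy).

(2.0, -3.3)

The cyan capsule started near (7.6, 7.5) and ended near (9.6, 4.2).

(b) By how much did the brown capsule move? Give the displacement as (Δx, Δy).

(-1.8, -0.4)

The brown capsule started near (8.8, 5.5) and ended near (7.0, 5.1).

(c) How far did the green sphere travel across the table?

3.5

The green sphere moved from about (6.6, 1.9) to (5.2, 5.1), a distance of √(1.4² + 3.2²) ≈ 3.5.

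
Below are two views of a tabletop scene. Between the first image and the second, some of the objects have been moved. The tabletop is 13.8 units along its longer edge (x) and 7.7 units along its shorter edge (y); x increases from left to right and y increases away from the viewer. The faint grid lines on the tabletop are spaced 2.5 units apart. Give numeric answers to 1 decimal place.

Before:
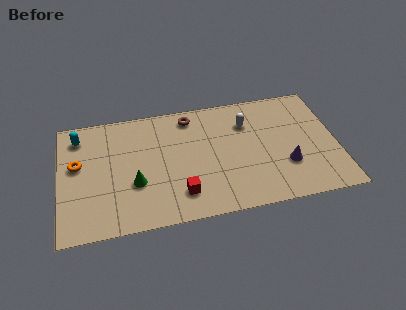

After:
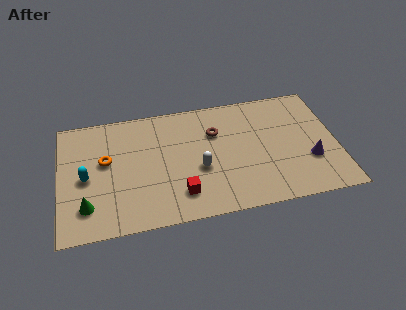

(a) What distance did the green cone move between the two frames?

2.6

From (3.7, 2.8) to (1.3, 1.8), the green cone covered √(2.4² + 1.0²) ≈ 2.6 units.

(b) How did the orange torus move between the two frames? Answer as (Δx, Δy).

(1.4, 0.0)

From the two frames, the orange torus sits at roughly (0.9, 4.5) before and (2.3, 4.5) after.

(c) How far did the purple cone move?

1.2

The purple cone moved from about (11.2, 2.5) to (12.4, 2.6), a distance of √(1.2² + 0.1²) ≈ 1.2.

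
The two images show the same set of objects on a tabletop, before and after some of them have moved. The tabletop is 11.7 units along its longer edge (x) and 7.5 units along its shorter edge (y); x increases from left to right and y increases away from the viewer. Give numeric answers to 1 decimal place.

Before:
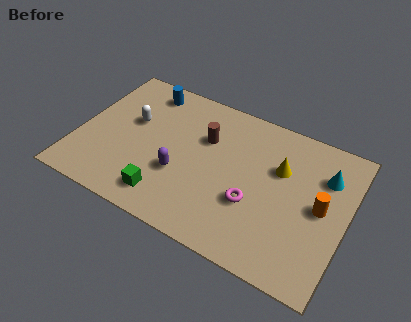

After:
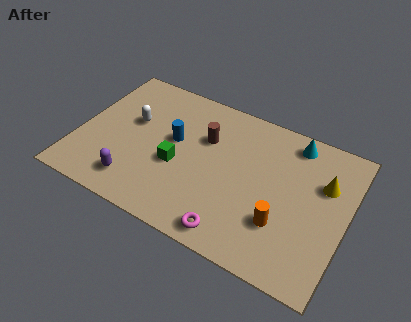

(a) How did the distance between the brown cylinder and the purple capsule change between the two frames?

+2.0

They were about 2.4 units apart before and 4.4 after — 2.0 units further apart.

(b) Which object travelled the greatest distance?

the blue cylinder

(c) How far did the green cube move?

1.8

From (4.2, 1.3) to (4.4, 3.1), the green cube covered √(0.2² + 1.8²) ≈ 1.8 units.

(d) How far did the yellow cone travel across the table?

1.9

From (8.7, 4.9) to (10.6, 5.0), the yellow cone covered √(1.9² + 0.1²) ≈ 1.9 units.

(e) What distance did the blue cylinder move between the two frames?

2.6

The blue cylinder was near (2.5, 6.4) before and (4.1, 4.3) after, so it travelled √(1.6² + 2.1²) ≈ 2.6 units.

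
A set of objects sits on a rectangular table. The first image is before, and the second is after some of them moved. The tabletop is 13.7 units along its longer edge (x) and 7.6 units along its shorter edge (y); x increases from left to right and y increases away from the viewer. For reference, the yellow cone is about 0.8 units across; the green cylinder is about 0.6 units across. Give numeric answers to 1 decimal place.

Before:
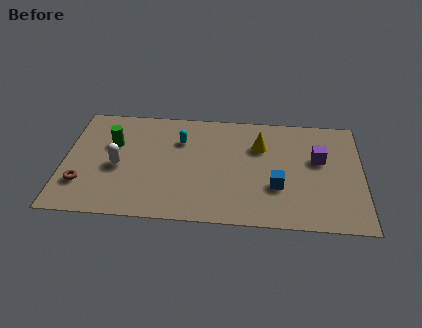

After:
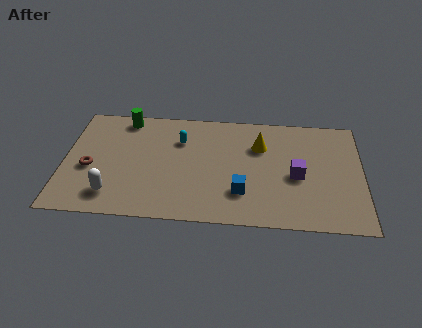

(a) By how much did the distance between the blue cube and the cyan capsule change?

-0.9

Before: roughly 5.3 units apart; after: 4.4. That's 0.9 units closer together.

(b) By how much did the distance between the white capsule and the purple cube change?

-0.7

The distance was about 9.3 in the first image and 8.6 in the second, so they moved 0.7 units closer together.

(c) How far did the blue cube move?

1.7

The blue cube was near (9.8, 2.6) before and (8.2, 2.1) after, so it travelled √(1.6² + 0.5²) ≈ 1.7 units.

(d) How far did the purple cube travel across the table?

1.6

The purple cube moved from about (11.7, 4.6) to (10.7, 3.4), a distance of √(1.0² + 1.2²) ≈ 1.6.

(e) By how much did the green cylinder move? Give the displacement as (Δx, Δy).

(0.5, 1.8)

From the two frames, the green cylinder sits at roughly (2.2, 4.9) before and (2.7, 6.7) after.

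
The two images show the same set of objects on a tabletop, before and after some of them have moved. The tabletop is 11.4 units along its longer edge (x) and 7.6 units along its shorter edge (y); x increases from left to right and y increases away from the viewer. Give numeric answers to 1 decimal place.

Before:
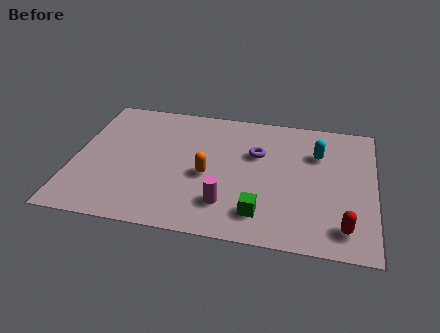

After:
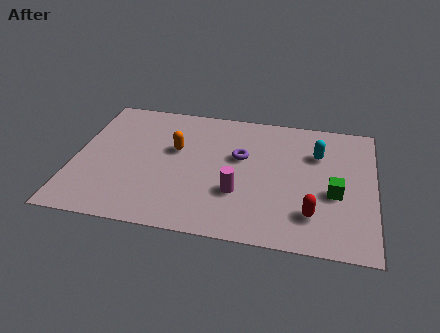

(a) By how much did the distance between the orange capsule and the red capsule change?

+0.4

The distance was about 5.6 in the first image and 6.0 in the second, so they moved 0.4 units further apart.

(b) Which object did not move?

the cyan capsule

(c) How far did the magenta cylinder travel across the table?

0.8

The magenta cylinder was near (5.9, 1.8) before and (6.3, 2.5) after, so it travelled √(0.4² + 0.7²) ≈ 0.8 units.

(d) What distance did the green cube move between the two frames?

3.1

The green cube moved from about (7.2, 1.5) to (9.9, 3.1), a distance of √(2.7² + 1.6²) ≈ 3.1.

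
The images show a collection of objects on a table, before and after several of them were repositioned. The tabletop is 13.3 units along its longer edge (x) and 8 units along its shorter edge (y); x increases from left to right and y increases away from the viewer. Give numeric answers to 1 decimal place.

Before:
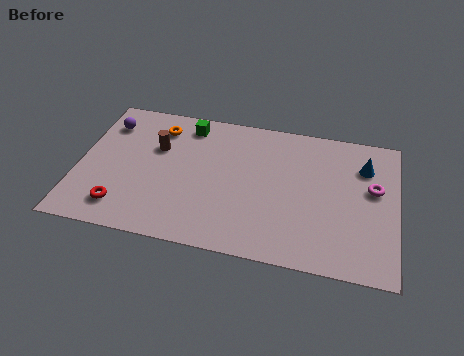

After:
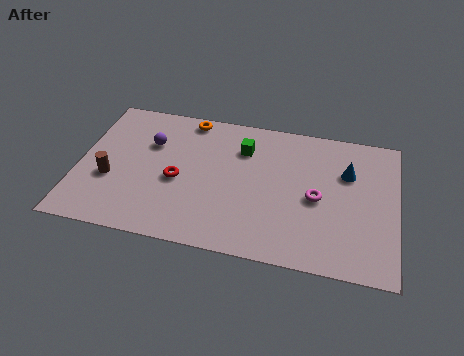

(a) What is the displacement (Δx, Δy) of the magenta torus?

(-2.3, -1.0)

The magenta torus was at about (12.3, 4.7) and moved to about (10.0, 3.7).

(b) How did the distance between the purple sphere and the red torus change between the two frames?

-2.5

Before: roughly 4.8 units apart; after: 2.3. That's 2.5 units closer together.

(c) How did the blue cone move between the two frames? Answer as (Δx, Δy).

(-0.7, -0.5)

The blue cone started near (11.9, 5.9) and ended near (11.2, 5.4).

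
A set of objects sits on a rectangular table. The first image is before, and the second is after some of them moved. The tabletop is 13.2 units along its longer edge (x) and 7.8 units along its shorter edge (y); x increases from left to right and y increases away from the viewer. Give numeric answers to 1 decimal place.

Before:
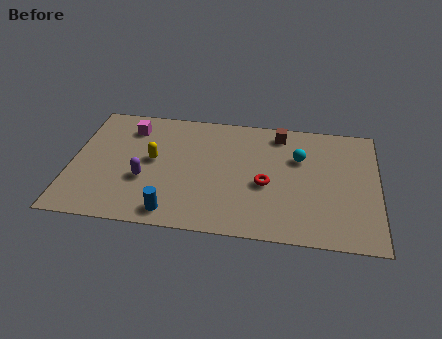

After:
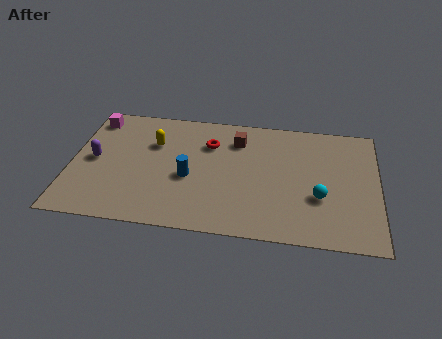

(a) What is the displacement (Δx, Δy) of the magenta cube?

(-1.6, 0.4)

The magenta cube was at about (2.4, 6.2) and moved to about (0.8, 6.6).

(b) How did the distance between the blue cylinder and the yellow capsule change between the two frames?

-0.8

Before: roughly 3.4 units apart; after: 2.6. That's 0.8 units closer together.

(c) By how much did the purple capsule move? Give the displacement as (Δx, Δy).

(-2.2, 1.0)

From the two frames, the purple capsule sits at roughly (3.2, 2.9) before and (1.0, 3.9) after.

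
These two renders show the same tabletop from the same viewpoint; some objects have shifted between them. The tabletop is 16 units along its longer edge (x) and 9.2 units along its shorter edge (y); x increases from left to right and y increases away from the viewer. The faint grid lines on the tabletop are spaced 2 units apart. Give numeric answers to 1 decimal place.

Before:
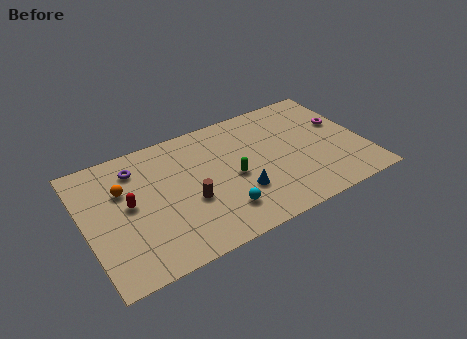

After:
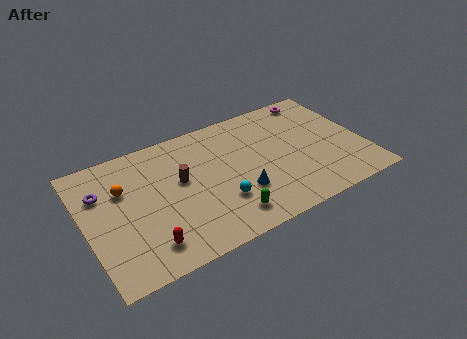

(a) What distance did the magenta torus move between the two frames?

2.8

The magenta torus was near (15.0, 5.6) before and (13.9, 8.2) after, so it travelled √(1.1² + 2.6²) ≈ 2.8 units.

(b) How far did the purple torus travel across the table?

2.3

The purple torus moved from about (3.2, 7.3) to (1.1, 6.4), a distance of √(2.1² + 0.9²) ≈ 2.3.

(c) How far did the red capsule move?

3.3

From (2.5, 4.9) to (3.1, 1.7), the red capsule covered √(0.6² + 3.2²) ≈ 3.3 units.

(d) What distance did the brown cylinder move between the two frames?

1.7

The brown cylinder was near (5.8, 3.6) before and (5.5, 5.3) after, so it travelled √(0.3² + 1.7²) ≈ 1.7 units.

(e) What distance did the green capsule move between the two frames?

2.7

From (8.4, 4.2) to (7.6, 1.6), the green capsule covered √(0.8² + 2.6²) ≈ 2.7 units.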